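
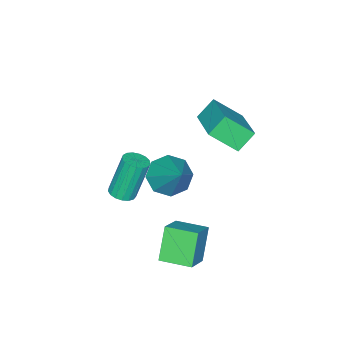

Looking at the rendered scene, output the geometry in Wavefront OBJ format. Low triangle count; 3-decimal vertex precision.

v -1.748 -0.017 3.637
v -2.418 0.221 4.326
v -2.316 0.905 2.765
v -2.986 1.143 3.455
v -0.474 1.457 4.365
v -1.144 1.695 5.055
v -1.042 2.379 3.494
v -1.712 2.617 4.183
v 2.09 1.713 -0.574
v 1.363 1.425 0.659
v 1.71 2.902 -0.521
v 0.983 2.615 0.712
v 3.097 2.005 0.088
v 2.37 1.718 1.321
v 2.717 3.195 0.141
v 1.99 2.907 1.374
v 0.29 0.291 1.828
v 0.963 -0.283 1.928
v 1.13 1.529 3.272
v 1.09 0.187 1.452
v 0.748 0.718 1.195
v 0.138 0.998 1.31
v -0.383 0.865 1.727
v -0.51 0.395 2.204
v -0.168 -0.136 2.46
v 0.442 -0.417 2.346
v 0.464 -1.833 -0.384
v 0.883 -1.486 -0.305
v 0.336 -1.22 1.442
v -0.084 -1.567 1.364
v 0.687 -1.331 -0.39
v 0.14 -1.065 1.357
v 0.441 -1.291 -0.473
v -0.106 -1.025 1.274
v 0.2 -1.375 -0.536
v -0.347 -1.109 1.211
v 0.019 -1.564 -0.564
v -0.528 -1.298 1.183
v -0.06 -1.815 -0.55
v -0.607 -1.549 1.197
v -0.019 -2.07 -0.499
v -0.566 -1.804 1.248
v 0.132 -2.27 -0.421
v -0.415 -2.005 1.326
v 0.36 -2.371 -0.334
v -0.187 -2.105 1.413
v 0.611 -2.348 -0.259
v 0.064 -2.082 1.488
v 0.829 -2.207 -0.212
v 0.281 -1.941 1.535
v 0.962 -1.98 -0.205
v 0.415 -1.715 1.542
v 0.982 -1.72 -0.238
v 0.435 -1.454 1.509
f 2 4 1
f 5 2 1
f 1 4 3
f 3 5 1
f 2 8 4
f 6 2 5
f 6 8 2
f 4 8 3
f 7 5 3
f 3 8 7
f 7 6 5
f 8 6 7
f 10 12 9
f 13 10 9
f 9 12 11
f 11 13 9
f 10 16 12
f 14 10 13
f 14 16 10
f 12 16 11
f 15 13 11
f 11 16 15
f 15 14 13
f 16 14 15
f 18 17 20
f 18 20 19
f 20 17 21
f 20 21 19
f 21 17 22
f 21 22 19
f 22 17 23
f 22 23 19
f 23 17 24
f 23 24 19
f 24 17 25
f 24 25 19
f 25 17 26
f 25 26 19
f 26 17 18
f 26 18 19
f 28 27 31
f 28 31 29
f 29 31 32
f 29 32 30
f 31 27 33
f 31 33 32
f 32 33 34
f 32 34 30
f 33 27 35
f 33 35 34
f 34 35 36
f 34 36 30
f 35 27 37
f 35 37 36
f 36 37 38
f 36 38 30
f 37 27 39
f 37 39 38
f 38 39 40
f 38 40 30
f 39 27 41
f 39 41 40
f 40 41 42
f 40 42 30
f 41 27 43
f 41 43 42
f 42 43 44
f 42 44 30
f 43 27 45
f 43 45 44
f 44 45 46
f 44 46 30
f 45 27 47
f 45 47 46
f 46 47 48
f 46 48 30
f 47 27 49
f 47 49 48
f 48 49 50
f 48 50 30
f 49 27 51
f 49 51 50
f 50 51 52
f 50 52 30
f 51 27 53
f 51 53 52
f 52 53 54
f 52 54 30
f 53 27 28
f 53 28 54
f 54 28 29
f 54 29 30



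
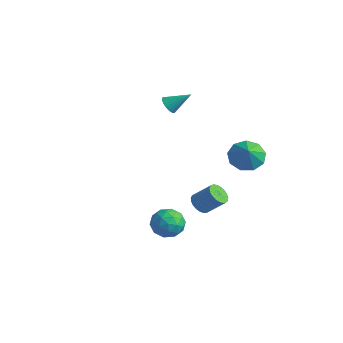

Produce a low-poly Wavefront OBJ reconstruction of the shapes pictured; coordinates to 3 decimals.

v 1.079 -2.991 -1.688
v 1.714 -2.583 -1.191
v 1.606 -4.297 -1.289
v 2.241 -3.889 -0.792
v 1.374 -3.848 -0.539
v 1.048 -3.041 -0.785
v 2.272 -3.839 -1.695
v 1.946 -3.032 -1.941
v 2.452 -3.107 -1.195
v 1.897 -3.113 -0.481
v 1.423 -3.767 -1.999
v 0.868 -3.773 -1.285
v 1.35 -2.673 -1.474
v 1.97 -4.207 -1.006
v 1.46 -4.184 -0.857
v 1.834 -3.944 -0.565
v 0.959 -2.942 -1.236
v 1.332 -2.702 -0.944
v 1.132 -3.446 -0.561
v 1.988 -4.178 -1.536
v 2.361 -3.938 -1.244
v 1.486 -2.936 -1.915
v 1.86 -2.696 -1.623
v 2.188 -3.434 -1.919
v 2.157 -2.74 -1.185
v 2.467 -3.508 -0.95
v 2.485 -3.478 -1.481
v 2.293 -3.004 -1.625
v 1.831 -2.744 -0.765
v 2.141 -3.511 -0.531
v 1.631 -3.488 -0.382
v 1.44 -3.013 -0.527
v 2.264 -3.052 -0.767
v 1.179 -3.369 -1.949
v 1.489 -4.136 -1.715
v 1.88 -3.867 -1.953
v 1.689 -3.392 -2.098
v 0.853 -3.372 -1.53
v 1.163 -4.14 -1.295
v 1.027 -3.876 -0.855
v 0.835 -3.402 -0.999
v 1.056 -3.828 -1.713
v -4.344 1.448 2.504
v -3.978 1.539 2.064
v -3.576 2.292 3.316
v -4.128 1.706 2.032
v -4.31 1.833 2.072
v -4.498 1.902 2.178
v -4.662 1.902 2.333
v -4.778 1.833 2.515
v -4.828 1.705 2.695
v -4.804 1.538 2.846
v -4.71 1.357 2.945
v -4.56 1.191 2.977
v -4.378 1.063 2.937
v -4.19 0.994 2.831
v -4.026 0.994 2.675
v -3.91 1.064 2.493
v -3.86 1.191 2.313
v -3.884 1.358 2.162
v 0.508 -0.476 -1.682
v 0.974 -0.882 -1.848
v 1.759 -0.35 -0.944
v 1.292 0.056 -0.778
v 1.02 -0.676 -2.009
v 1.805 -0.143 -1.105
v 0.978 -0.435 -2.114
v 1.762 0.098 -1.21
v 0.854 -0.201 -2.145
v 1.639 0.331 -1.241
v 0.67 -0.015 -2.095
v 1.455 0.517 -1.191
v 0.459 0.091 -1.974
v 1.243 0.624 -1.07
v 0.255 0.1 -1.802
v 1.04 0.632 -0.898
v 0.096 0.008 -1.61
v 0.88 0.541 -0.706
v 0.007 -0.167 -1.43
v 0.792 0.366 -0.526
v 0.005 -0.395 -1.294
v 0.79 0.137 -0.39
v 0.09 -0.638 -1.225
v 0.875 -0.106 -0.321
v 0.248 -0.853 -1.234
v 1.032 -0.32 -0.331
v 0.45 -1.002 -1.322
v 1.234 -0.47 -0.418
v 0.662 -1.061 -1.471
v 1.446 -0.528 -0.568
v 0.847 -1.018 -1.657
v 1.632 -0.486 -0.754
v 2.626 0.634 2.346
v 3.106 1.435 2.45
v 3.314 0.106 3.234
v 2.597 1.431 2.843
v 2.101 1.054 3.003
v 1.851 0.48 2.856
v 1.964 -0.022 2.47
v 2.386 -0.217 2.027
v 2.921 -0.015 1.733
v 3.318 0.491 1.726
v 3.391 1.064 2.009
f 1 38 17
f 38 12 41
f 17 41 6
f 38 41 17
f 1 17 13
f 17 6 18
f 13 18 2
f 17 18 13
f 1 13 22
f 13 2 23
f 22 23 8
f 13 23 22
f 1 22 34
f 22 8 37
f 34 37 11
f 22 37 34
f 1 34 38
f 34 11 42
f 38 42 12
f 34 42 38
f 2 18 29
f 18 6 32
f 29 32 10
f 18 32 29
f 6 41 19
f 41 12 40
f 19 40 5
f 41 40 19
f 12 42 39
f 42 11 35
f 39 35 3
f 42 35 39
f 11 37 36
f 37 8 24
f 36 24 7
f 37 24 36
f 8 23 28
f 23 2 25
f 28 25 9
f 23 25 28
f 4 30 16
f 30 10 31
f 16 31 5
f 30 31 16
f 4 16 14
f 16 5 15
f 14 15 3
f 16 15 14
f 4 14 21
f 14 3 20
f 21 20 7
f 14 20 21
f 4 21 26
f 21 7 27
f 26 27 9
f 21 27 26
f 4 26 30
f 26 9 33
f 30 33 10
f 26 33 30
f 5 31 19
f 31 10 32
f 19 32 6
f 31 32 19
f 3 15 39
f 15 5 40
f 39 40 12
f 15 40 39
f 7 20 36
f 20 3 35
f 36 35 11
f 20 35 36
f 9 27 28
f 27 7 24
f 28 24 8
f 27 24 28
f 10 33 29
f 33 9 25
f 29 25 2
f 33 25 29
f 44 43 46
f 44 46 45
f 46 43 47
f 46 47 45
f 47 43 48
f 47 48 45
f 48 43 49
f 48 49 45
f 49 43 50
f 49 50 45
f 50 43 51
f 50 51 45
f 51 43 52
f 51 52 45
f 52 43 53
f 52 53 45
f 53 43 54
f 53 54 45
f 54 43 55
f 54 55 45
f 55 43 56
f 55 56 45
f 56 43 57
f 56 57 45
f 57 43 58
f 57 58 45
f 58 43 59
f 58 59 45
f 59 43 60
f 59 60 45
f 60 43 44
f 60 44 45
f 62 61 65
f 62 65 63
f 63 65 66
f 63 66 64
f 65 61 67
f 65 67 66
f 66 67 68
f 66 68 64
f 67 61 69
f 67 69 68
f 68 69 70
f 68 70 64
f 69 61 71
f 69 71 70
f 70 71 72
f 70 72 64
f 71 61 73
f 71 73 72
f 72 73 74
f 72 74 64
f 73 61 75
f 73 75 74
f 74 75 76
f 74 76 64
f 75 61 77
f 75 77 76
f 76 77 78
f 76 78 64
f 77 61 79
f 77 79 78
f 78 79 80
f 78 80 64
f 79 61 81
f 79 81 80
f 80 81 82
f 80 82 64
f 81 61 83
f 81 83 82
f 82 83 84
f 82 84 64
f 83 61 85
f 83 85 84
f 84 85 86
f 84 86 64
f 85 61 87
f 85 87 86
f 86 87 88
f 86 88 64
f 87 61 89
f 87 89 88
f 88 89 90
f 88 90 64
f 89 61 91
f 89 91 90
f 90 91 92
f 90 92 64
f 91 61 62
f 91 62 92
f 92 62 63
f 92 63 64
f 94 93 96
f 94 96 95
f 96 93 97
f 96 97 95
f 97 93 98
f 97 98 95
f 98 93 99
f 98 99 95
f 99 93 100
f 99 100 95
f 100 93 101
f 100 101 95
f 101 93 102
f 101 102 95
f 102 93 103
f 102 103 95
f 103 93 94
f 103 94 95



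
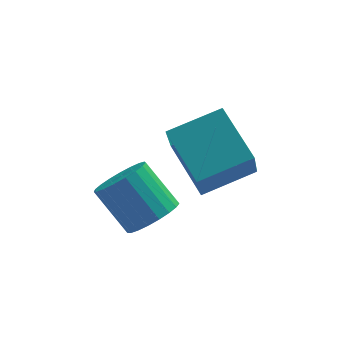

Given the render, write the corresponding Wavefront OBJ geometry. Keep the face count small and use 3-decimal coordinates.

v 3.243 2.352 -1.906
v 2.994 1.308 -0.35
v 2.56 3.864 -1.001
v 2.311 2.82 0.555
v 4.849 2.76 -1.375
v 4.6 1.716 0.181
v 4.166 4.272 -0.47
v 3.917 3.228 1.086
v 1.825 1.349 -1.829
v 2.4 1.974 -1.85
v 1.571 2.776 -0.712
v 0.995 2.151 -0.691
v 2.167 2.08 -2.094
v 1.338 2.882 -0.957
v 1.875 2.06 -2.292
v 1.046 2.861 -1.155
v 1.575 1.916 -2.411
v 0.746 2.718 -1.273
v 1.317 1.675 -2.428
v 0.488 2.476 -1.29
v 1.148 1.377 -2.342
v 0.318 2.179 -1.204
v 1.095 1.074 -2.167
v 0.266 1.876 -1.03
v 1.168 0.819 -1.934
v 0.339 1.621 -0.796
v 1.355 0.656 -1.682
v 0.526 1.457 -0.545
v 1.623 0.612 -1.456
v 0.794 1.414 -0.319
v 1.926 0.696 -1.294
v 1.097 1.498 -0.157
v 2.212 0.893 -1.225
v 1.382 1.694 -0.088
v 2.43 1.169 -1.26
v 1.601 1.97 -0.123
v 2.544 1.475 -1.394
v 1.714 2.277 -0.256
v 2.533 1.761 -1.602
v 1.704 2.562 -0.465
f 2 4 1
f 5 2 1
f 1 4 3
f 3 5 1
f 2 8 4
f 6 2 5
f 6 8 2
f 4 8 3
f 7 5 3
f 3 8 7
f 7 6 5
f 8 6 7
f 10 9 13
f 10 13 11
f 11 13 14
f 11 14 12
f 13 9 15
f 13 15 14
f 14 15 16
f 14 16 12
f 15 9 17
f 15 17 16
f 16 17 18
f 16 18 12
f 17 9 19
f 17 19 18
f 18 19 20
f 18 20 12
f 19 9 21
f 19 21 20
f 20 21 22
f 20 22 12
f 21 9 23
f 21 23 22
f 22 23 24
f 22 24 12
f 23 9 25
f 23 25 24
f 24 25 26
f 24 26 12
f 25 9 27
f 25 27 26
f 26 27 28
f 26 28 12
f 27 9 29
f 27 29 28
f 28 29 30
f 28 30 12
f 29 9 31
f 29 31 30
f 30 31 32
f 30 32 12
f 31 9 33
f 31 33 32
f 32 33 34
f 32 34 12
f 33 9 35
f 33 35 34
f 34 35 36
f 34 36 12
f 35 9 37
f 35 37 36
f 36 37 38
f 36 38 12
f 37 9 39
f 37 39 38
f 38 39 40
f 38 40 12
f 39 9 10
f 39 10 40
f 40 10 11
f 40 11 12



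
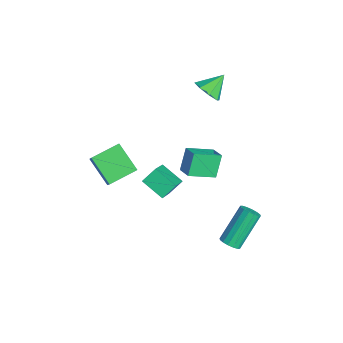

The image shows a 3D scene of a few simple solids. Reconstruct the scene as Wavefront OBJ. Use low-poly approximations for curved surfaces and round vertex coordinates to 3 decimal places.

v -3.075 -4.321 -2.586
v -2.024 -4.492 -1.326
v -3.34 -2.812 -2.16
v -2.289 -2.983 -0.9
v -1.751 -3.797 -3.62
v -0.7 -3.968 -2.36
v -2.016 -2.288 -3.194
v -0.965 -2.459 -1.934
v -2.1 1.505 2.193
v -1.709 2.019 1.689
v -2.38 2.495 2.987
v -2.318 1.96 1.547
v -2.799 1.634 1.784
v -2.871 1.233 2.261
v -2.491 0.99 2.698
v -1.882 1.049 2.839
v -1.401 1.375 2.602
v -1.329 1.776 2.126
v 4.257 0.555 -3.56
v 4.768 0.776 -3.499
v 4.034 2.065 -1.999
v 3.523 1.845 -2.06
v 4.64 0.938 -3.702
v 3.906 2.228 -2.202
v 4.409 0.999 -3.867
v 3.675 2.288 -2.367
v 4.138 0.94 -3.949
v 3.403 2.229 -2.449
v 3.898 0.778 -3.927
v 3.164 2.068 -2.427
v 3.755 0.557 -3.807
v 3.02 1.846 -2.307
v 3.746 0.335 -3.621
v 3.012 1.624 -2.121
v 3.874 0.172 -3.418
v 3.14 1.462 -1.918
v 4.105 0.112 -3.253
v 3.371 1.401 -1.753
v 4.377 0.171 -3.171
v 3.642 1.46 -1.671
v 4.616 0.332 -3.193
v 3.882 1.622 -1.693
v 4.76 0.554 -3.313
v 4.025 1.843 -1.813
v 3.327 -2.186 0.644
v 2.373 -2.86 1.214
v 3.159 -1.475 1.203
v 2.205 -2.149 1.773
v 4.695 -2.951 2.027
v 3.741 -3.625 2.597
v 4.527 -2.24 2.586
v 3.573 -2.914 3.156
v -1.871 0.358 -1.969
v -0.995 0.493 -1.601
v -1.84 1.816 -2.578
v -0.964 1.951 -2.21
v -1.316 -0.131 -3.11
v -0.44 0.004 -2.742
v -1.285 1.327 -3.719
v -0.409 1.462 -3.351
f 2 4 1
f 5 2 1
f 1 4 3
f 3 5 1
f 2 8 4
f 6 2 5
f 6 8 2
f 4 8 3
f 7 5 3
f 3 8 7
f 7 6 5
f 8 6 7
f 10 9 12
f 10 12 11
f 12 9 13
f 12 13 11
f 13 9 14
f 13 14 11
f 14 9 15
f 14 15 11
f 15 9 16
f 15 16 11
f 16 9 17
f 16 17 11
f 17 9 18
f 17 18 11
f 18 9 10
f 18 10 11
f 20 19 23
f 20 23 21
f 21 23 24
f 21 24 22
f 23 19 25
f 23 25 24
f 24 25 26
f 24 26 22
f 25 19 27
f 25 27 26
f 26 27 28
f 26 28 22
f 27 19 29
f 27 29 28
f 28 29 30
f 28 30 22
f 29 19 31
f 29 31 30
f 30 31 32
f 30 32 22
f 31 19 33
f 31 33 32
f 32 33 34
f 32 34 22
f 33 19 35
f 33 35 34
f 34 35 36
f 34 36 22
f 35 19 37
f 35 37 36
f 36 37 38
f 36 38 22
f 37 19 39
f 37 39 38
f 38 39 40
f 38 40 22
f 39 19 41
f 39 41 40
f 40 41 42
f 40 42 22
f 41 19 43
f 41 43 42
f 42 43 44
f 42 44 22
f 43 19 20
f 43 20 44
f 44 20 21
f 44 21 22
f 46 48 45
f 49 46 45
f 45 48 47
f 47 49 45
f 46 52 48
f 50 46 49
f 50 52 46
f 48 52 47
f 51 49 47
f 47 52 51
f 51 50 49
f 52 50 51
f 54 56 53
f 57 54 53
f 53 56 55
f 55 57 53
f 54 60 56
f 58 54 57
f 58 60 54
f 56 60 55
f 59 57 55
f 55 60 59
f 59 58 57
f 60 58 59



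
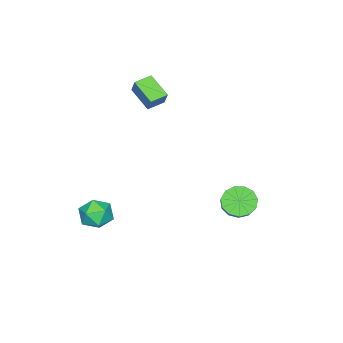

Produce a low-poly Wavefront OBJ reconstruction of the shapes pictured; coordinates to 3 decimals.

v -1.579 -2.852 2.129
v -2.12 -4.308 3.039
v -2.627 -2.345 2.318
v -3.168 -3.8 3.228
v -1.152 -2.36 3.172
v -1.693 -3.815 4.082
v -2.2 -1.852 3.361
v -2.741 -3.308 4.271
v -1.176 3.567 -3.528
v -0.443 2.864 -3.864
v 0.868 3.629 -2.609
v 0.136 4.333 -2.272
v -0.388 3.349 -4.218
v 0.924 4.114 -2.963
v -0.583 3.904 -4.352
v 0.729 4.669 -3.097
v -0.966 4.351 -4.225
v 0.346 5.117 -2.97
v -1.416 4.55 -3.876
v -0.104 5.315 -2.621
v -1.789 4.437 -3.417
v -0.478 5.202 -2.162
v -1.968 4.048 -2.992
v -0.657 4.813 -1.737
v -1.895 3.506 -2.738
v -0.584 4.271 -1.483
v -1.594 2.984 -2.734
v -0.283 3.749 -1.479
v -1.16 2.647 -2.982
v 0.151 3.412 -1.727
v -0.731 2.602 -3.404
v 0.58 3.367 -2.149
v 3.474 -2.061 -4.175
v 4.577 -2.37 -4.15
v 2.983 -3.77 -3.65
v 4.086 -4.079 -3.625
v 3.68 -3.34 -2.849
v 3.984 -2.284 -3.173
v 3.576 -3.856 -4.627
v 3.88 -2.8 -4.951
v 4.641 -3.479 -4.429
v 4.705 -3.16 -3.33
v 2.855 -2.98 -4.47
v 2.919 -2.661 -3.371
f 2 4 1
f 5 2 1
f 1 4 3
f 3 5 1
f 2 8 4
f 6 2 5
f 6 8 2
f 4 8 3
f 7 5 3
f 3 8 7
f 7 6 5
f 8 6 7
f 10 9 13
f 10 13 11
f 11 13 14
f 11 14 12
f 13 9 15
f 13 15 14
f 14 15 16
f 14 16 12
f 15 9 17
f 15 17 16
f 16 17 18
f 16 18 12
f 17 9 19
f 17 19 18
f 18 19 20
f 18 20 12
f 19 9 21
f 19 21 20
f 20 21 22
f 20 22 12
f 21 9 23
f 21 23 22
f 22 23 24
f 22 24 12
f 23 9 25
f 23 25 24
f 24 25 26
f 24 26 12
f 25 9 27
f 25 27 26
f 26 27 28
f 26 28 12
f 27 9 29
f 27 29 28
f 28 29 30
f 28 30 12
f 29 9 31
f 29 31 30
f 30 31 32
f 30 32 12
f 31 9 10
f 31 10 32
f 32 10 11
f 32 11 12
f 33 44 38
f 33 38 34
f 33 34 40
f 33 40 43
f 33 43 44
f 34 38 42
f 38 44 37
f 44 43 35
f 43 40 39
f 40 34 41
f 36 42 37
f 36 37 35
f 36 35 39
f 36 39 41
f 36 41 42
f 37 42 38
f 35 37 44
f 39 35 43
f 41 39 40
f 42 41 34



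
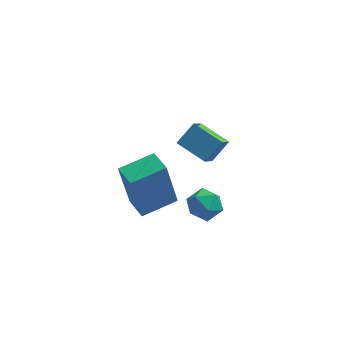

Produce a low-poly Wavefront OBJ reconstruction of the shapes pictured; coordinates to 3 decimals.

v -1.049 -0.639 -0.347
v -1.375 -0.743 1.42
v -1.515 0.094 -0.39
v -1.842 -0.01 1.377
v -0.018 0.03 -0.117
v -0.345 -0.074 1.65
v -0.485 0.763 -0.16
v -0.811 0.659 1.607
v -0.381 3.215 -0.304
v 0.12 3.696 0.315
v -0.213 4.116 -1.139
v 0.289 4.596 -0.521
v 0.591 2.684 -0.679
v 1.093 3.164 -0.061
v 0.76 3.584 -1.515
v 1.261 4.065 -0.896
v 0.546 1.977 -1.977
v 0.997 1.577 -2.251
v 0.423 1.283 -1.169
v 0.874 0.883 -1.443
v 1.059 1.465 -1.187
v 1.135 1.894 -1.686
v 0.285 0.966 -1.734
v 0.361 1.395 -2.233
v 0.836 0.953 -2.101
v 1.315 1.261 -1.763
v 0.105 1.599 -1.657
v 0.584 1.907 -1.319
f 2 4 1
f 5 2 1
f 1 4 3
f 3 5 1
f 2 8 4
f 6 2 5
f 6 8 2
f 4 8 3
f 7 5 3
f 3 8 7
f 7 6 5
f 8 6 7
f 10 12 9
f 13 10 9
f 9 12 11
f 11 13 9
f 10 16 12
f 14 10 13
f 14 16 10
f 12 16 11
f 15 13 11
f 11 16 15
f 15 14 13
f 16 14 15
f 17 28 22
f 17 22 18
f 17 18 24
f 17 24 27
f 17 27 28
f 18 22 26
f 22 28 21
f 28 27 19
f 27 24 23
f 24 18 25
f 20 26 21
f 20 21 19
f 20 19 23
f 20 23 25
f 20 25 26
f 21 26 22
f 19 21 28
f 23 19 27
f 25 23 24
f 26 25 18



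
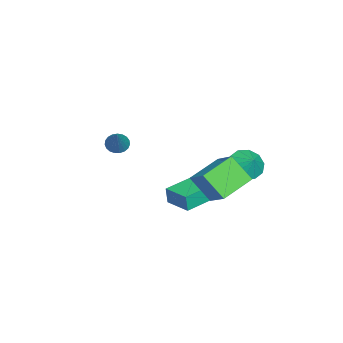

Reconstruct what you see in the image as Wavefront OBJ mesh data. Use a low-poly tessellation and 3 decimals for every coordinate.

v -2.525 -3.8 2.503
v -2.063 -3.53 2.036
v -1.155 -3.42 4.077
v -2.219 -3.292 2.114
v -2.427 -3.141 2.259
v -2.652 -3.104 2.446
v -2.855 -3.188 2.643
v -3.001 -3.377 2.816
v -3.065 -3.64 2.935
v -3.035 -3.93 2.979
v -2.917 -4.198 2.941
v -2.731 -4.397 2.828
v -2.51 -4.493 2.658
v -2.291 -4.469 2.461
v -2.112 -4.329 2.272
v -2.005 -4.098 2.123
v -1.987 -3.816 2.04
v -2.969 3.518 1.611
v -2.375 2.619 1.776
v -2.371 4.062 2.429
v -2.067 2.988 1.305
v -2.103 3.56 0.95
v -2.47 4.115 0.848
v -3.028 4.443 1.038
v -3.563 4.417 1.446
v -3.871 4.047 1.918
v -3.835 3.475 2.272
v -3.468 2.92 2.374
v -2.91 2.592 2.185
v -1.301 1.086 0.282
v -1.308 0.979 1.347
v -0.376 2.433 0.423
v -0.383 2.327 1.488
v 0.483 -0.127 0.172
v 0.476 -0.233 1.237
v 1.408 1.221 0.313
v 1.401 1.114 1.378
v -0.229 2.497 3.616
v 0.859 3.482 4.659
v 0.054 3.698 2.185
v 1.142 4.683 3.227
v 1.438 1.337 2.973
v 2.526 2.322 4.015
v 1.721 2.538 1.541
v 2.809 3.523 2.584
f 2 1 4
f 2 4 3
f 4 1 5
f 4 5 3
f 5 1 6
f 5 6 3
f 6 1 7
f 6 7 3
f 7 1 8
f 7 8 3
f 8 1 9
f 8 9 3
f 9 1 10
f 9 10 3
f 10 1 11
f 10 11 3
f 11 1 12
f 11 12 3
f 12 1 13
f 12 13 3
f 13 1 14
f 13 14 3
f 14 1 15
f 14 15 3
f 15 1 16
f 15 16 3
f 16 1 17
f 16 17 3
f 17 1 2
f 17 2 3
f 19 18 21
f 19 21 20
f 21 18 22
f 21 22 20
f 22 18 23
f 22 23 20
f 23 18 24
f 23 24 20
f 24 18 25
f 24 25 20
f 25 18 26
f 25 26 20
f 26 18 27
f 26 27 20
f 27 18 28
f 27 28 20
f 28 18 29
f 28 29 20
f 29 18 19
f 29 19 20
f 31 33 30
f 34 31 30
f 30 33 32
f 32 34 30
f 31 37 33
f 35 31 34
f 35 37 31
f 33 37 32
f 36 34 32
f 32 37 36
f 36 35 34
f 37 35 36
f 39 41 38
f 42 39 38
f 38 41 40
f 40 42 38
f 39 45 41
f 43 39 42
f 43 45 39
f 41 45 40
f 44 42 40
f 40 45 44
f 44 43 42
f 45 43 44



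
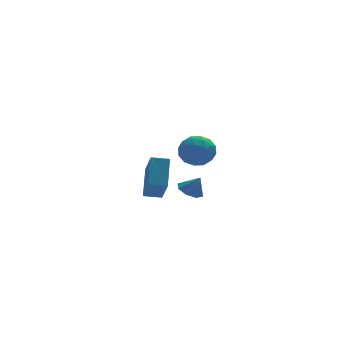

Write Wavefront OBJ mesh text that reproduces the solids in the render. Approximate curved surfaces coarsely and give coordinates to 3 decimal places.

v 3.691 -1.152 -1.192
v 4.248 -1.495 -1.559
v 4.129 -1.428 -0.268
v 4.364 -0.944 -1.449
v 4.086 -0.514 -1.189
v 3.577 -0.458 -0.931
v 3.134 -0.808 -0.826
v 3.018 -1.359 -0.935
v 3.295 -1.789 -1.196
v 3.805 -1.845 -1.454
v 2.315 1.946 -1.927
v 2.783 3.268 -0.544
v 2.397 3.427 -3.371
v 2.865 4.75 -1.988
v 3.295 1.75 -2.072
v 3.763 3.073 -0.689
v 3.377 3.232 -3.516
v 3.845 4.554 -2.133
v 3.365 -2.009 1.664
v 4.238 -2.48 1.549
v 2.922 -3.1 2.771
v 3.795 -3.571 2.656
v 3.767 -2.669 3.083
v 4.041 -1.994 2.399
v 3.119 -3.586 1.921
v 3.393 -2.911 1.237
v 4.086 -3.455 1.708
v 4.487 -2.888 2.427
v 2.673 -2.692 1.893
v 3.074 -2.125 2.612
v 3.841 -2.149 1.509
v 3.319 -3.431 2.811
v 3.303 -2.901 3.062
v 3.816 -3.178 2.995
v 3.725 -1.863 2.009
v 4.238 -2.14 1.941
v 3.961 -2.251 2.843
v 2.922 -3.44 2.379
v 3.435 -3.717 2.311
v 3.344 -2.402 1.325
v 3.857 -2.679 1.258
v 3.199 -3.329 1.477
v 4.265 -2.999 1.535
v 4.004 -3.64 2.186
v 3.607 -3.648 1.754
v 3.768 -3.252 1.351
v 4.5 -2.666 1.958
v 4.239 -3.307 2.608
v 4.223 -2.776 2.859
v 4.384 -2.38 2.457
v 4.41 -3.238 2.051
v 2.921 -2.273 1.712
v 2.66 -2.914 2.362
v 2.776 -3.2 1.863
v 2.937 -2.804 1.461
v 3.156 -1.94 2.134
v 2.895 -2.581 2.785
v 3.392 -2.328 2.969
v 3.553 -1.932 2.566
v 2.75 -2.342 2.269
f 2 1 4
f 2 4 3
f 4 1 5
f 4 5 3
f 5 1 6
f 5 6 3
f 6 1 7
f 6 7 3
f 7 1 8
f 7 8 3
f 8 1 9
f 8 9 3
f 9 1 10
f 9 10 3
f 10 1 2
f 10 2 3
f 12 14 11
f 15 12 11
f 11 14 13
f 13 15 11
f 12 18 14
f 16 12 15
f 16 18 12
f 14 18 13
f 17 15 13
f 13 18 17
f 17 16 15
f 18 16 17
f 19 56 35
f 56 30 59
f 35 59 24
f 56 59 35
f 19 35 31
f 35 24 36
f 31 36 20
f 35 36 31
f 19 31 40
f 31 20 41
f 40 41 26
f 31 41 40
f 19 40 52
f 40 26 55
f 52 55 29
f 40 55 52
f 19 52 56
f 52 29 60
f 56 60 30
f 52 60 56
f 20 36 47
f 36 24 50
f 47 50 28
f 36 50 47
f 24 59 37
f 59 30 58
f 37 58 23
f 59 58 37
f 30 60 57
f 60 29 53
f 57 53 21
f 60 53 57
f 29 55 54
f 55 26 42
f 54 42 25
f 55 42 54
f 26 41 46
f 41 20 43
f 46 43 27
f 41 43 46
f 22 48 34
f 48 28 49
f 34 49 23
f 48 49 34
f 22 34 32
f 34 23 33
f 32 33 21
f 34 33 32
f 22 32 39
f 32 21 38
f 39 38 25
f 32 38 39
f 22 39 44
f 39 25 45
f 44 45 27
f 39 45 44
f 22 44 48
f 44 27 51
f 48 51 28
f 44 51 48
f 23 49 37
f 49 28 50
f 37 50 24
f 49 50 37
f 21 33 57
f 33 23 58
f 57 58 30
f 33 58 57
f 25 38 54
f 38 21 53
f 54 53 29
f 38 53 54
f 27 45 46
f 45 25 42
f 46 42 26
f 45 42 46
f 28 51 47
f 51 27 43
f 47 43 20
f 51 43 47



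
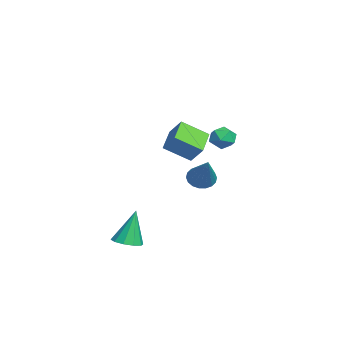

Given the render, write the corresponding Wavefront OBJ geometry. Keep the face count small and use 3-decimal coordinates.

v -0.247 0.916 -2.455
v 0.093 1.315 -2.839
v 1.147 1.044 -1.085
v -0.073 1.497 -2.688
v -0.273 1.564 -2.49
v -0.468 1.503 -2.286
v -0.62 1.326 -2.115
v -0.698 1.067 -2.012
v -0.686 0.778 -1.996
v -0.588 0.517 -2.071
v -0.422 0.334 -2.223
v -0.222 0.267 -2.42
v -0.027 0.328 -2.625
v 0.125 0.506 -2.796
v 0.203 0.764 -2.899
v 0.191 1.053 -2.915
v -2.95 2.473 -1.564
v -2.367 2.549 -1.215
v -3.233 1.631 -0.905
v -2.65 1.707 -0.556
v -3.139 2.183 -0.513
v -2.964 2.703 -0.92
v -2.636 1.477 -1.2
v -2.461 1.997 -1.607
v -2.173 1.934 -0.99
v -2.484 2.37 -0.566
v -3.116 1.81 -1.554
v -3.427 2.246 -1.13
v 2.901 -2.406 -4.772
v 3.529 -2.178 -4.725
v 2.639 -2.014 -3.148
v 3.287 -1.863 -4.84
v 2.897 -1.755 -4.929
v 2.509 -1.896 -4.958
v 2.27 -2.231 -4.915
v 2.272 -2.634 -4.818
v 2.515 -2.949 -4.703
v 2.905 -3.057 -4.614
v 3.293 -2.916 -4.585
v 3.531 -2.58 -4.628
v 1.718 -0.584 0.85
v 2.189 -0.154 1.554
v 1.758 0.537 0.137
v 2.229 0.968 0.84
v 2.811 -0.948 0.34
v 3.282 -0.517 1.043
v 2.851 0.174 -0.374
v 3.322 0.604 0.33
f 2 1 4
f 2 4 3
f 4 1 5
f 4 5 3
f 5 1 6
f 5 6 3
f 6 1 7
f 6 7 3
f 7 1 8
f 7 8 3
f 8 1 9
f 8 9 3
f 9 1 10
f 9 10 3
f 10 1 11
f 10 11 3
f 11 1 12
f 11 12 3
f 12 1 13
f 12 13 3
f 13 1 14
f 13 14 3
f 14 1 15
f 14 15 3
f 15 1 16
f 15 16 3
f 16 1 2
f 16 2 3
f 17 28 22
f 17 22 18
f 17 18 24
f 17 24 27
f 17 27 28
f 18 22 26
f 22 28 21
f 28 27 19
f 27 24 23
f 24 18 25
f 20 26 21
f 20 21 19
f 20 19 23
f 20 23 25
f 20 25 26
f 21 26 22
f 19 21 28
f 23 19 27
f 25 23 24
f 26 25 18
f 30 29 32
f 30 32 31
f 32 29 33
f 32 33 31
f 33 29 34
f 33 34 31
f 34 29 35
f 34 35 31
f 35 29 36
f 35 36 31
f 36 29 37
f 36 37 31
f 37 29 38
f 37 38 31
f 38 29 39
f 38 39 31
f 39 29 40
f 39 40 31
f 40 29 30
f 40 30 31
f 42 44 41
f 45 42 41
f 41 44 43
f 43 45 41
f 42 48 44
f 46 42 45
f 46 48 42
f 44 48 43
f 47 45 43
f 43 48 47
f 47 46 45
f 48 46 47



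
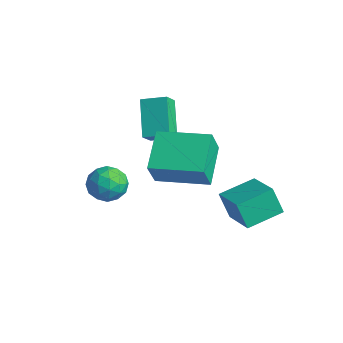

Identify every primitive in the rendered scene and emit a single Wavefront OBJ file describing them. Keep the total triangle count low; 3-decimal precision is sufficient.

v -0.634 0.901 -0.823
v -1.793 1.564 0.369
v -0.984 1.494 -1.493
v -2.142 2.157 -0.3
v 0.082 1.643 -0.54
v -1.076 2.306 0.653
v -0.267 2.236 -1.209
v -1.426 2.899 -0.017
v 2.415 2.814 -4.313
v 1.965 2.612 -3.186
v 2.58 4.338 -3.975
v 2.13 4.137 -2.848
v 3.95 2.523 -3.752
v 3.5 2.322 -2.625
v 4.115 4.048 -3.414
v 3.665 3.846 -2.287
v -0.399 -0.386 -1.924
v -0.013 -0.136 -2.64
v -0.727 -1.584 -2.52
v -0.341 -1.334 -3.236
v 0.12 -1.504 -2.541
v 0.323 -0.763 -2.173
v -1.063 -0.957 -2.987
v -0.86 -0.216 -2.619
v -0.424 -0.488 -3.298
v 0.308 -0.826 -3.022
v -1.048 -0.894 -2.138
v -0.316 -1.232 -1.862
v -0.177 -0.156 -2.23
v -0.563 -1.564 -2.93
v -0.292 -1.664 -2.522
v -0.065 -1.517 -2.943
v 0.021 -0.524 -1.955
v 0.248 -0.377 -2.376
v 0.326 -1.181 -2.318
v -0.988 -1.343 -2.784
v -0.761 -1.196 -3.205
v -0.675 -0.203 -2.217
v -0.448 -0.056 -2.638
v -1.066 -0.539 -2.842
v -0.192 -0.216 -3.037
v -0.385 -0.92 -3.388
v -0.809 -0.699 -3.241
v -0.69 -0.263 -3.025
v 0.238 -0.414 -2.875
v 0.045 -1.119 -3.226
v 0.317 -1.218 -2.817
v 0.436 -0.783 -2.6
v -0.003 -0.622 -3.262
v -0.785 -0.601 -1.934
v -0.978 -1.306 -2.285
v -1.176 -0.937 -2.56
v -1.057 -0.502 -2.343
v -0.355 -0.8 -1.772
v -0.548 -1.504 -2.123
v -0.05 -1.457 -2.135
v 0.069 -1.021 -1.919
v -0.737 -1.098 -1.898
v 0.656 1.006 -0.427
v 1.003 0.45 0.765
v 2.213 2.402 -0.23
v 2.56 1.846 0.962
v 1.78 -0.126 -1.282
v 2.127 -0.682 -0.09
v 3.337 1.27 -1.085
v 3.684 0.714 0.107
f 2 4 1
f 5 2 1
f 1 4 3
f 3 5 1
f 2 8 4
f 6 2 5
f 6 8 2
f 4 8 3
f 7 5 3
f 3 8 7
f 7 6 5
f 8 6 7
f 10 12 9
f 13 10 9
f 9 12 11
f 11 13 9
f 10 16 12
f 14 10 13
f 14 16 10
f 12 16 11
f 15 13 11
f 11 16 15
f 15 14 13
f 16 14 15
f 17 54 33
f 54 28 57
f 33 57 22
f 54 57 33
f 17 33 29
f 33 22 34
f 29 34 18
f 33 34 29
f 17 29 38
f 29 18 39
f 38 39 24
f 29 39 38
f 17 38 50
f 38 24 53
f 50 53 27
f 38 53 50
f 17 50 54
f 50 27 58
f 54 58 28
f 50 58 54
f 18 34 45
f 34 22 48
f 45 48 26
f 34 48 45
f 22 57 35
f 57 28 56
f 35 56 21
f 57 56 35
f 28 58 55
f 58 27 51
f 55 51 19
f 58 51 55
f 27 53 52
f 53 24 40
f 52 40 23
f 53 40 52
f 24 39 44
f 39 18 41
f 44 41 25
f 39 41 44
f 20 46 32
f 46 26 47
f 32 47 21
f 46 47 32
f 20 32 30
f 32 21 31
f 30 31 19
f 32 31 30
f 20 30 37
f 30 19 36
f 37 36 23
f 30 36 37
f 20 37 42
f 37 23 43
f 42 43 25
f 37 43 42
f 20 42 46
f 42 25 49
f 46 49 26
f 42 49 46
f 21 47 35
f 47 26 48
f 35 48 22
f 47 48 35
f 19 31 55
f 31 21 56
f 55 56 28
f 31 56 55
f 23 36 52
f 36 19 51
f 52 51 27
f 36 51 52
f 25 43 44
f 43 23 40
f 44 40 24
f 43 40 44
f 26 49 45
f 49 25 41
f 45 41 18
f 49 41 45
f 60 62 59
f 63 60 59
f 59 62 61
f 61 63 59
f 60 66 62
f 64 60 63
f 64 66 60
f 62 66 61
f 65 63 61
f 61 66 65
f 65 64 63
f 66 64 65



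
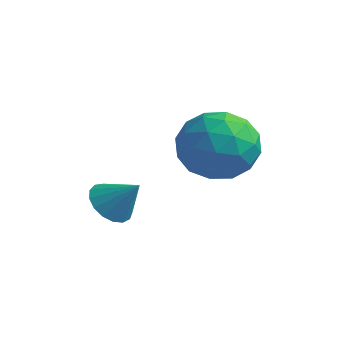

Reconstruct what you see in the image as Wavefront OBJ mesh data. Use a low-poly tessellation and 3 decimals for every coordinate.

v 0.3 -3.635 0.378
v 0.831 -3.858 -0.07
v 1.1 -3.465 1.242
v 0.816 -3.513 -0.124
v 0.682 -3.196 -0.063
v 0.461 -2.98 0.1
v 0.203 -2.914 0.326
v -0.033 -3.013 0.564
v -0.193 -3.254 0.759
v -0.239 -3.583 0.867
v -0.163 -3.924 0.863
v 0.02 -4.199 0.748
v 0.267 -4.344 0.548
v 0.521 -4.327 0.309
v 0.725 -4.152 0.086
v 2.068 -2.194 2.786
v 3.104 -1.692 2.595
v 2.936 -3.768 3.365
v 3.972 -3.266 3.174
v 3.292 -2.888 4.044
v 2.756 -1.916 3.687
v 3.284 -3.544 2.273
v 2.748 -2.572 1.916
v 3.856 -2.527 2.279
v 3.861 -2.121 3.373
v 2.179 -3.339 2.587
v 2.184 -2.933 3.681
v 2.509 -1.805 2.64
v 3.531 -3.655 3.32
v 3.131 -3.433 3.832
v 3.74 -3.138 3.72
v 2.305 -1.936 3.281
v 2.914 -1.641 3.169
v 3.025 -2.344 4.021
v 3.126 -3.819 2.791
v 3.735 -3.524 2.679
v 2.3 -2.322 2.24
v 2.909 -2.027 2.128
v 3.015 -3.116 1.939
v 3.561 -2 2.342
v 4.071 -2.925 2.682
v 3.667 -3.089 2.152
v 3.351 -2.517 1.942
v 3.564 -1.762 2.985
v 4.074 -2.687 3.325
v 3.674 -2.465 3.837
v 3.359 -1.894 3.626
v 4.006 -2.253 2.799
v 1.966 -2.773 2.635
v 2.476 -3.698 2.975
v 2.681 -3.566 2.334
v 2.366 -2.995 2.123
v 1.969 -2.535 3.278
v 2.479 -3.46 3.618
v 2.689 -2.943 4.018
v 2.373 -2.371 3.808
v 2.034 -3.207 3.161
f 2 1 4
f 2 4 3
f 4 1 5
f 4 5 3
f 5 1 6
f 5 6 3
f 6 1 7
f 6 7 3
f 7 1 8
f 7 8 3
f 8 1 9
f 8 9 3
f 9 1 10
f 9 10 3
f 10 1 11
f 10 11 3
f 11 1 12
f 11 12 3
f 12 1 13
f 12 13 3
f 13 1 14
f 13 14 3
f 14 1 15
f 14 15 3
f 15 1 2
f 15 2 3
f 16 53 32
f 53 27 56
f 32 56 21
f 53 56 32
f 16 32 28
f 32 21 33
f 28 33 17
f 32 33 28
f 16 28 37
f 28 17 38
f 37 38 23
f 28 38 37
f 16 37 49
f 37 23 52
f 49 52 26
f 37 52 49
f 16 49 53
f 49 26 57
f 53 57 27
f 49 57 53
f 17 33 44
f 33 21 47
f 44 47 25
f 33 47 44
f 21 56 34
f 56 27 55
f 34 55 20
f 56 55 34
f 27 57 54
f 57 26 50
f 54 50 18
f 57 50 54
f 26 52 51
f 52 23 39
f 51 39 22
f 52 39 51
f 23 38 43
f 38 17 40
f 43 40 24
f 38 40 43
f 19 45 31
f 45 25 46
f 31 46 20
f 45 46 31
f 19 31 29
f 31 20 30
f 29 30 18
f 31 30 29
f 19 29 36
f 29 18 35
f 36 35 22
f 29 35 36
f 19 36 41
f 36 22 42
f 41 42 24
f 36 42 41
f 19 41 45
f 41 24 48
f 45 48 25
f 41 48 45
f 20 46 34
f 46 25 47
f 34 47 21
f 46 47 34
f 18 30 54
f 30 20 55
f 54 55 27
f 30 55 54
f 22 35 51
f 35 18 50
f 51 50 26
f 35 50 51
f 24 42 43
f 42 22 39
f 43 39 23
f 42 39 43
f 25 48 44
f 48 24 40
f 44 40 17
f 48 40 44



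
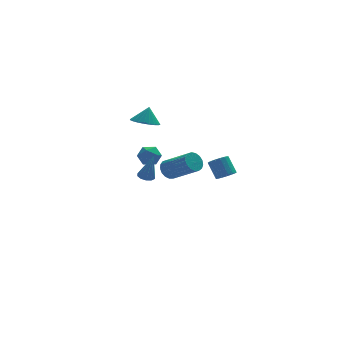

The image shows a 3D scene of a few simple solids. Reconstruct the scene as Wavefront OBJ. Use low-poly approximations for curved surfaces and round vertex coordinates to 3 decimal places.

v 2.084 4.031 -1.843
v 2.464 3.381 -1.99
v 1.016 3.399 -1.81
v 1.396 2.749 -1.957
v 1.484 3.101 -1.28
v 2.144 3.491 -1.301
v 1.336 3.289 -2.499
v 1.996 3.679 -2.52
v 2.002 2.922 -2.395
v 2.093 2.806 -1.642
v 1.387 3.974 -2.158
v 1.478 3.858 -1.405
v 0.495 -0.539 -1.317
v 0.994 -0.511 -1.418
v 0.845 -0.801 0.337
v 0.892 -0.221 -1.35
v 0.638 -0.052 -1.27
v 0.33 -0.069 -1.207
v 0.084 -0.266 -1.186
v -0.004 -0.567 -1.215
v 0.098 -0.858 -1.283
v 0.352 -1.026 -1.363
v 0.66 -1.009 -1.426
v 0.905 -0.812 -1.447
v 3.014 3.841 -3.449
v 3.487 4.343 -3.329
v 4.598 3.021 -2.171
v 4.126 2.519 -2.291
v 3.267 4.378 -3.079
v 4.379 3.056 -1.92
v 2.99 4.29 -2.913
v 4.101 2.968 -1.755
v 2.718 4.099 -2.87
v 3.83 2.777 -1.712
v 2.514 3.849 -2.96
v 3.626 2.527 -1.801
v 2.424 3.597 -3.162
v 3.536 2.275 -2.003
v 2.47 3.401 -3.429
v 3.582 2.079 -2.271
v 2.64 3.306 -3.702
v 3.752 1.984 -2.543
v 2.896 3.333 -3.916
v 4.008 2.011 -2.758
v 3.179 3.477 -4.024
v 4.291 2.155 -2.865
v 3.424 3.704 -4
v 4.536 2.382 -2.841
v 3.575 3.963 -3.849
v 4.687 2.64 -2.691
v 3.598 4.193 -3.608
v 4.71 2.871 -2.449
v 1.613 3.801 0.623
v 2.382 4.098 0.316
v 1.927 4.059 1.657
v 2.191 4.383 0.303
v 1.911 4.579 0.339
v 1.587 4.657 0.418
v 1.266 4.604 0.529
v 0.998 4.43 0.654
v 0.823 4.159 0.774
v 0.769 3.835 0.871
v 0.844 3.505 0.931
v 1.035 3.22 0.944
v 1.315 3.024 0.908
v 1.64 2.946 0.829
v 1.961 2.998 0.718
v 2.229 3.173 0.593
v 2.403 3.443 0.473
v 2.457 3.768 0.376
v 3.921 -4.069 0.063
v 4.486 -4.089 0.231
v 4.244 -3.391 1.125
v 3.679 -3.371 0.957
v 4.475 -3.868 0.056
v 4.234 -3.17 0.95
v 4.338 -3.693 -0.118
v 4.096 -2.995 0.776
v 4.105 -3.604 -0.25
v 3.863 -2.906 0.644
v 3.829 -3.622 -0.311
v 3.588 -2.924 0.584
v 3.575 -3.742 -0.286
v 3.333 -3.044 0.609
v 3.4 -3.937 -0.181
v 3.158 -3.239 0.714
v 3.344 -4.162 -0.02
v 3.103 -3.465 0.874
v 3.421 -4.366 0.16
v 3.179 -3.668 1.054
v 3.612 -4.502 0.317
v 3.37 -3.804 1.212
v 3.873 -4.539 0.416
v 3.632 -3.841 1.311
v 4.146 -4.468 0.435
v 3.904 -3.77 1.329
v 4.367 -4.305 0.368
v 4.126 -3.607 1.262
f 1 12 6
f 1 6 2
f 1 2 8
f 1 8 11
f 1 11 12
f 2 6 10
f 6 12 5
f 12 11 3
f 11 8 7
f 8 2 9
f 4 10 5
f 4 5 3
f 4 3 7
f 4 7 9
f 4 9 10
f 5 10 6
f 3 5 12
f 7 3 11
f 9 7 8
f 10 9 2
f 14 13 16
f 14 16 15
f 16 13 17
f 16 17 15
f 17 13 18
f 17 18 15
f 18 13 19
f 18 19 15
f 19 13 20
f 19 20 15
f 20 13 21
f 20 21 15
f 21 13 22
f 21 22 15
f 22 13 23
f 22 23 15
f 23 13 24
f 23 24 15
f 24 13 14
f 24 14 15
f 26 25 29
f 26 29 27
f 27 29 30
f 27 30 28
f 29 25 31
f 29 31 30
f 30 31 32
f 30 32 28
f 31 25 33
f 31 33 32
f 32 33 34
f 32 34 28
f 33 25 35
f 33 35 34
f 34 35 36
f 34 36 28
f 35 25 37
f 35 37 36
f 36 37 38
f 36 38 28
f 37 25 39
f 37 39 38
f 38 39 40
f 38 40 28
f 39 25 41
f 39 41 40
f 40 41 42
f 40 42 28
f 41 25 43
f 41 43 42
f 42 43 44
f 42 44 28
f 43 25 45
f 43 45 44
f 44 45 46
f 44 46 28
f 45 25 47
f 45 47 46
f 46 47 48
f 46 48 28
f 47 25 49
f 47 49 48
f 48 49 50
f 48 50 28
f 49 25 51
f 49 51 50
f 50 51 52
f 50 52 28
f 51 25 26
f 51 26 52
f 52 26 27
f 52 27 28
f 54 53 56
f 54 56 55
f 56 53 57
f 56 57 55
f 57 53 58
f 57 58 55
f 58 53 59
f 58 59 55
f 59 53 60
f 59 60 55
f 60 53 61
f 60 61 55
f 61 53 62
f 61 62 55
f 62 53 63
f 62 63 55
f 63 53 64
f 63 64 55
f 64 53 65
f 64 65 55
f 65 53 66
f 65 66 55
f 66 53 67
f 66 67 55
f 67 53 68
f 67 68 55
f 68 53 69
f 68 69 55
f 69 53 70
f 69 70 55
f 70 53 54
f 70 54 55
f 72 71 75
f 72 75 73
f 73 75 76
f 73 76 74
f 75 71 77
f 75 77 76
f 76 77 78
f 76 78 74
f 77 71 79
f 77 79 78
f 78 79 80
f 78 80 74
f 79 71 81
f 79 81 80
f 80 81 82
f 80 82 74
f 81 71 83
f 81 83 82
f 82 83 84
f 82 84 74
f 83 71 85
f 83 85 84
f 84 85 86
f 84 86 74
f 85 71 87
f 85 87 86
f 86 87 88
f 86 88 74
f 87 71 89
f 87 89 88
f 88 89 90
f 88 90 74
f 89 71 91
f 89 91 90
f 90 91 92
f 90 92 74
f 91 71 93
f 91 93 92
f 92 93 94
f 92 94 74
f 93 71 95
f 93 95 94
f 94 95 96
f 94 96 74
f 95 71 97
f 95 97 96
f 96 97 98
f 96 98 74
f 97 71 72
f 97 72 98
f 98 72 73
f 98 73 74



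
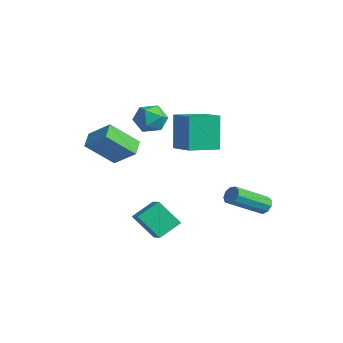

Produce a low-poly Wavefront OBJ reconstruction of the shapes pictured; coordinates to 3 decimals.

v 1.476 -0.033 0.94
v 0.913 0.277 2.908
v 1.54 1.618 0.699
v 0.977 1.928 2.667
v 3.063 -0.028 1.393
v 2.5 0.282 3.361
v 3.127 1.623 1.152
v 2.564 1.933 3.12
v 0.102 -0.13 3.311
v 0.936 -0.322 2.908
v -0.616 -0.858 2.172
v 0.218 -1.05 1.769
v -0.022 -1.47 2.582
v 0.421 -1.02 3.286
v -0.101 -0.16 1.794
v 0.342 0.29 2.498
v 0.811 -0.34 1.97
v 0.86 -1.15 2.457
v -0.54 -0.03 2.623
v -0.491 -0.84 3.11
v 3.359 4.001 -3.107
v 3.637 3.747 -3.521
v 3.619 1.884 -2.387
v 3.341 2.139 -1.973
v 3.884 3.897 -3.27
v 3.867 2.035 -2.136
v 3.886 4.096 -2.942
v 3.868 2.234 -1.809
v 3.641 4.251 -2.692
v 3.623 2.388 -1.559
v 3.264 4.289 -2.636
v 3.246 2.426 -1.502
v 2.931 4.192 -2.8
v 2.913 2.33 -1.666
v 2.799 4.006 -3.107
v 2.781 2.144 -1.974
v 2.929 3.818 -3.415
v 2.911 1.956 -2.281
v 3.26 3.715 -3.578
v 3.242 1.853 -2.445
v -2.319 -2.74 0.993
v -1.205 -2.106 1.934
v -1.998 -1.282 -0.368
v -0.884 -0.648 0.573
v -1.616 -3.312 0.547
v -0.502 -2.678 1.488
v -1.295 -1.854 -0.814
v -0.181 -1.22 0.127
v 0.892 -2.002 -3.554
v 0.799 -0.8 -2.861
v 1.657 -1.199 -4.843
v 1.564 0.002 -4.15
v 1.916 -2.202 -3.07
v 1.823 -1.001 -2.377
v 2.681 -1.4 -4.359
v 2.588 -0.198 -3.666
f 2 4 1
f 5 2 1
f 1 4 3
f 3 5 1
f 2 8 4
f 6 2 5
f 6 8 2
f 4 8 3
f 7 5 3
f 3 8 7
f 7 6 5
f 8 6 7
f 9 20 14
f 9 14 10
f 9 10 16
f 9 16 19
f 9 19 20
f 10 14 18
f 14 20 13
f 20 19 11
f 19 16 15
f 16 10 17
f 12 18 13
f 12 13 11
f 12 11 15
f 12 15 17
f 12 17 18
f 13 18 14
f 11 13 20
f 15 11 19
f 17 15 16
f 18 17 10
f 22 21 25
f 22 25 23
f 23 25 26
f 23 26 24
f 25 21 27
f 25 27 26
f 26 27 28
f 26 28 24
f 27 21 29
f 27 29 28
f 28 29 30
f 28 30 24
f 29 21 31
f 29 31 30
f 30 31 32
f 30 32 24
f 31 21 33
f 31 33 32
f 32 33 34
f 32 34 24
f 33 21 35
f 33 35 34
f 34 35 36
f 34 36 24
f 35 21 37
f 35 37 36
f 36 37 38
f 36 38 24
f 37 21 39
f 37 39 38
f 38 39 40
f 38 40 24
f 39 21 22
f 39 22 40
f 40 22 23
f 40 23 24
f 42 44 41
f 45 42 41
f 41 44 43
f 43 45 41
f 42 48 44
f 46 42 45
f 46 48 42
f 44 48 43
f 47 45 43
f 43 48 47
f 47 46 45
f 48 46 47
f 50 52 49
f 53 50 49
f 49 52 51
f 51 53 49
f 50 56 52
f 54 50 53
f 54 56 50
f 52 56 51
f 55 53 51
f 51 56 55
f 55 54 53
f 56 54 55



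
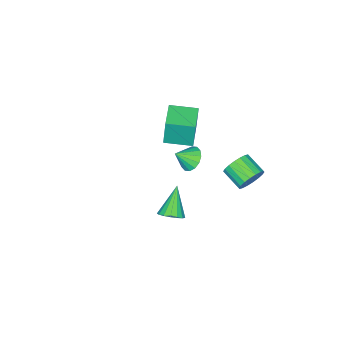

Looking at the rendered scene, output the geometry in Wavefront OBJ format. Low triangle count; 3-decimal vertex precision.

v -1.22 0.96 2.365
v -0.79 1.562 2.341
v -0.54 0.5 3.035
v -1.033 1.624 2.63
v -1.326 1.509 2.848
v -1.591 1.247 2.937
v -1.756 0.907 2.872
v -1.778 0.582 2.671
v -1.65 0.357 2.388
v -1.407 0.295 2.099
v -1.114 0.41 1.881
v -0.849 0.672 1.792
v -0.684 1.012 1.857
v -0.663 1.337 2.058
v -2.799 3.515 0.985
v -2.536 3.185 0.305
v -2.738 2.055 0.775
v -3.001 2.385 1.455
v -2.239 3.212 0.5
v -2.441 2.083 0.97
v -2.053 3.3 0.791
v -2.256 2.171 1.261
v -2.015 3.43 1.12
v -2.217 2.301 1.59
v -2.132 3.577 1.422
v -2.334 2.448 1.892
v -2.381 3.712 1.638
v -2.584 2.582 2.108
v -2.713 3.807 1.725
v -2.915 2.678 2.195
v -3.062 3.845 1.665
v -3.264 2.715 2.135
v -3.359 3.817 1.47
v -3.561 2.688 1.94
v -3.544 3.729 1.179
v -3.747 2.6 1.649
v -3.583 3.599 0.85
v -3.785 2.47 1.32
v -3.466 3.452 0.548
v -3.668 2.323 1.018
v -3.216 3.318 0.332
v -3.419 2.188 0.802
v -2.885 3.222 0.245
v -3.087 2.093 0.715
v -3.516 -2.442 1.198
v -3.551 -2.324 2.843
v -4.329 -1.175 1.089
v -4.364 -1.056 2.734
v -2.236 -1.624 1.166
v -2.271 -1.505 2.811
v -3.049 -0.356 1.057
v -3.084 -0.238 2.702
v 3.268 3.365 3.209
v 3.79 3.351 3.629
v 2.272 2.915 4.431
v 3.681 3.652 3.651
v 3.478 3.887 3.572
v 3.227 4.003 3.41
v 2.985 3.972 3.201
v 2.808 3.802 2.994
v 2.737 3.532 2.837
v 2.787 3.224 2.765
v 2.947 2.948 2.794
v 3.182 2.767 2.918
v 3.435 2.724 3.109
v 3.651 2.827 3.323
v 3.779 3.053 3.511
f 2 1 4
f 2 4 3
f 4 1 5
f 4 5 3
f 5 1 6
f 5 6 3
f 6 1 7
f 6 7 3
f 7 1 8
f 7 8 3
f 8 1 9
f 8 9 3
f 9 1 10
f 9 10 3
f 10 1 11
f 10 11 3
f 11 1 12
f 11 12 3
f 12 1 13
f 12 13 3
f 13 1 14
f 13 14 3
f 14 1 2
f 14 2 3
f 16 15 19
f 16 19 17
f 17 19 20
f 17 20 18
f 19 15 21
f 19 21 20
f 20 21 22
f 20 22 18
f 21 15 23
f 21 23 22
f 22 23 24
f 22 24 18
f 23 15 25
f 23 25 24
f 24 25 26
f 24 26 18
f 25 15 27
f 25 27 26
f 26 27 28
f 26 28 18
f 27 15 29
f 27 29 28
f 28 29 30
f 28 30 18
f 29 15 31
f 29 31 30
f 30 31 32
f 30 32 18
f 31 15 33
f 31 33 32
f 32 33 34
f 32 34 18
f 33 15 35
f 33 35 34
f 34 35 36
f 34 36 18
f 35 15 37
f 35 37 36
f 36 37 38
f 36 38 18
f 37 15 39
f 37 39 38
f 38 39 40
f 38 40 18
f 39 15 41
f 39 41 40
f 40 41 42
f 40 42 18
f 41 15 43
f 41 43 42
f 42 43 44
f 42 44 18
f 43 15 16
f 43 16 44
f 44 16 17
f 44 17 18
f 46 48 45
f 49 46 45
f 45 48 47
f 47 49 45
f 46 52 48
f 50 46 49
f 50 52 46
f 48 52 47
f 51 49 47
f 47 52 51
f 51 50 49
f 52 50 51
f 54 53 56
f 54 56 55
f 56 53 57
f 56 57 55
f 57 53 58
f 57 58 55
f 58 53 59
f 58 59 55
f 59 53 60
f 59 60 55
f 60 53 61
f 60 61 55
f 61 53 62
f 61 62 55
f 62 53 63
f 62 63 55
f 63 53 64
f 63 64 55
f 64 53 65
f 64 65 55
f 65 53 66
f 65 66 55
f 66 53 67
f 66 67 55
f 67 53 54
f 67 54 55



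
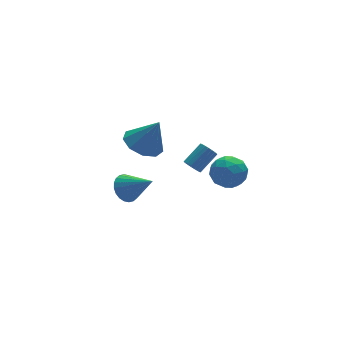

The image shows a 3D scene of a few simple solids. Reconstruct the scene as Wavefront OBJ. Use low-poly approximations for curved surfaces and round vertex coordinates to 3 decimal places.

v -1.767 3.825 -2.871
v -1.131 3.717 -3.455
v -0.893 2.575 -1.689
v -1.01 3.976 -3.272
v -1.003 4.211 -3.027
v -1.113 4.388 -2.759
v -1.323 4.479 -2.508
v -1.6 4.471 -2.312
v -1.902 4.364 -2.201
v -2.184 4.175 -2.193
v -2.403 3.933 -2.287
v -2.524 3.675 -2.47
v -2.531 3.439 -2.715
v -2.421 3.262 -2.983
v -2.211 3.171 -3.234
v -1.934 3.18 -3.43
v -1.632 3.287 -3.541
v -1.35 3.475 -3.55
v 0.9 1.766 -0.612
v 1.211 1.769 -1.041
v 2.291 2.076 -0.257
v 1.98 2.074 0.172
v 1.144 1.979 -1.032
v 2.224 2.286 -0.248
v 1.035 2.152 -0.95
v 2.116 2.459 -0.166
v 0.903 2.258 -0.809
v 1.983 2.566 -0.025
v 0.77 2.28 -0.635
v 1.85 2.587 0.15
v 0.66 2.212 -0.456
v 1.74 2.52 0.328
v 0.591 2.068 -0.305
v 1.671 2.375 0.48
v 0.575 1.871 -0.206
v 1.656 2.179 0.578
v 0.616 1.656 -0.178
v 1.696 1.964 0.606
v 0.706 1.461 -0.225
v 1.786 1.768 0.559
v 0.829 1.318 -0.339
v 1.909 1.625 0.445
v 0.965 1.252 -0.5
v 2.045 1.56 0.284
v 1.089 1.276 -0.68
v 2.169 1.583 0.104
v 1.18 1.384 -0.849
v 2.261 1.692 -0.065
v 1.224 1.558 -0.977
v 2.304 1.866 -0.192
v 0.259 -1.457 1.973
v 0.952 -0.878 1.571
v 1.168 -2.742 1.689
v 1.861 -2.163 1.287
v 1.685 -2.122 2.259
v 1.124 -1.328 2.434
v 0.996 -2.292 0.826
v 0.435 -1.498 1.001
v 1.408 -1.394 0.862
v 1.834 -1.289 1.747
v 0.286 -2.331 1.513
v 0.712 -2.226 2.398
v 0.526 -1.055 1.797
v 1.594 -2.565 1.463
v 1.491 -2.541 2.034
v 1.898 -2.201 1.798
v 0.627 -1.319 2.305
v 1.034 -0.979 2.068
v 1.465 -1.71 2.472
v 1.086 -2.641 1.192
v 1.493 -2.301 0.955
v 0.222 -1.419 1.462
v 0.629 -1.079 1.226
v 0.655 -1.91 0.788
v 1.201 -1.018 1.144
v 1.735 -1.773 0.977
v 1.227 -1.849 0.706
v 0.897 -1.382 0.809
v 1.451 -0.956 1.664
v 1.985 -1.711 1.497
v 1.882 -1.687 2.068
v 1.552 -1.22 2.172
v 1.719 -1.259 1.248
v 0.135 -1.909 1.763
v 0.669 -2.664 1.596
v 0.568 -2.4 1.088
v 0.238 -1.933 1.192
v 0.385 -1.847 2.283
v 0.919 -2.602 2.116
v 1.223 -2.238 2.451
v 0.893 -1.771 2.554
v 0.401 -2.361 2.012
v -2.201 0.805 3.03
v -1.199 0.924 2.645
v -1.539 0.395 4.63
v -1.445 1.567 2.912
v -2.045 1.854 3.234
v -2.718 1.65 3.46
v -3.149 1.05 3.485
v -3.137 0.336 3.297
v -2.687 -0.159 2.984
v -2.009 -0.203 2.692
v -1.422 0.225 2.558
f 2 1 4
f 2 4 3
f 4 1 5
f 4 5 3
f 5 1 6
f 5 6 3
f 6 1 7
f 6 7 3
f 7 1 8
f 7 8 3
f 8 1 9
f 8 9 3
f 9 1 10
f 9 10 3
f 10 1 11
f 10 11 3
f 11 1 12
f 11 12 3
f 12 1 13
f 12 13 3
f 13 1 14
f 13 14 3
f 14 1 15
f 14 15 3
f 15 1 16
f 15 16 3
f 16 1 17
f 16 17 3
f 17 1 18
f 17 18 3
f 18 1 2
f 18 2 3
f 20 19 23
f 20 23 21
f 21 23 24
f 21 24 22
f 23 19 25
f 23 25 24
f 24 25 26
f 24 26 22
f 25 19 27
f 25 27 26
f 26 27 28
f 26 28 22
f 27 19 29
f 27 29 28
f 28 29 30
f 28 30 22
f 29 19 31
f 29 31 30
f 30 31 32
f 30 32 22
f 31 19 33
f 31 33 32
f 32 33 34
f 32 34 22
f 33 19 35
f 33 35 34
f 34 35 36
f 34 36 22
f 35 19 37
f 35 37 36
f 36 37 38
f 36 38 22
f 37 19 39
f 37 39 38
f 38 39 40
f 38 40 22
f 39 19 41
f 39 41 40
f 40 41 42
f 40 42 22
f 41 19 43
f 41 43 42
f 42 43 44
f 42 44 22
f 43 19 45
f 43 45 44
f 44 45 46
f 44 46 22
f 45 19 47
f 45 47 46
f 46 47 48
f 46 48 22
f 47 19 49
f 47 49 48
f 48 49 50
f 48 50 22
f 49 19 20
f 49 20 50
f 50 20 21
f 50 21 22
f 51 88 67
f 88 62 91
f 67 91 56
f 88 91 67
f 51 67 63
f 67 56 68
f 63 68 52
f 67 68 63
f 51 63 72
f 63 52 73
f 72 73 58
f 63 73 72
f 51 72 84
f 72 58 87
f 84 87 61
f 72 87 84
f 51 84 88
f 84 61 92
f 88 92 62
f 84 92 88
f 52 68 79
f 68 56 82
f 79 82 60
f 68 82 79
f 56 91 69
f 91 62 90
f 69 90 55
f 91 90 69
f 62 92 89
f 92 61 85
f 89 85 53
f 92 85 89
f 61 87 86
f 87 58 74
f 86 74 57
f 87 74 86
f 58 73 78
f 73 52 75
f 78 75 59
f 73 75 78
f 54 80 66
f 80 60 81
f 66 81 55
f 80 81 66
f 54 66 64
f 66 55 65
f 64 65 53
f 66 65 64
f 54 64 71
f 64 53 70
f 71 70 57
f 64 70 71
f 54 71 76
f 71 57 77
f 76 77 59
f 71 77 76
f 54 76 80
f 76 59 83
f 80 83 60
f 76 83 80
f 55 81 69
f 81 60 82
f 69 82 56
f 81 82 69
f 53 65 89
f 65 55 90
f 89 90 62
f 65 90 89
f 57 70 86
f 70 53 85
f 86 85 61
f 70 85 86
f 59 77 78
f 77 57 74
f 78 74 58
f 77 74 78
f 60 83 79
f 83 59 75
f 79 75 52
f 83 75 79
f 94 93 96
f 94 96 95
f 96 93 97
f 96 97 95
f 97 93 98
f 97 98 95
f 98 93 99
f 98 99 95
f 99 93 100
f 99 100 95
f 100 93 101
f 100 101 95
f 101 93 102
f 101 102 95
f 102 93 103
f 102 103 95
f 103 93 94
f 103 94 95



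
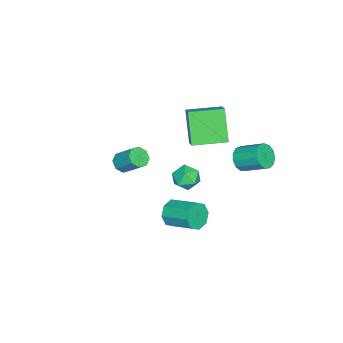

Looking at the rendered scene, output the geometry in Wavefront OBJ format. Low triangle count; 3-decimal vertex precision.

v -3.406 2.127 -0.085
v -2.785 2.309 -0.483
v -2.673 3.615 0.286
v -3.294 3.433 0.685
v -3.118 2.466 -0.701
v -3.007 3.772 0.068
v -3.543 2.515 -0.724
v -3.432 3.821 0.046
v -3.924 2.441 -0.543
v -3.813 3.747 0.227
v -4.141 2.267 -0.217
v -4.029 3.574 0.553
v -4.124 2.049 0.151
v -4.013 3.355 0.921
v -3.879 1.856 0.444
v -3.768 3.162 1.214
v -3.484 1.748 0.569
v -3.373 3.054 1.339
v -3.064 1.761 0.487
v -2.953 3.067 1.257
v -2.752 1.89 0.223
v -2.641 3.196 0.993
v -2.648 2.094 -0.139
v -2.537 3.4 0.631
v 0.704 0.072 -1.71
v 0.981 -0.267 -1.029
v 1.333 1.229 -0.428
v 1.056 1.568 -1.11
v 1.424 -0.199 -1.457
v 1.776 1.297 -0.856
v 1.445 0.028 -2.034
v 1.797 1.523 -1.433
v 1.033 0.28 -2.421
v 1.384 1.776 -1.82
v 0.427 0.411 -2.392
v 0.779 1.907 -1.791
v -0.016 0.343 -1.964
v 0.336 1.839 -1.363
v -0.037 0.117 -1.387
v 0.315 1.612 -0.786
v 0.376 -0.136 -1
v 0.727 1.36 -0.399
v -2.167 -0.238 1.384
v -3.06 -0.823 3.099
v -3.126 1.343 1.423
v -4.019 0.759 3.138
v -1.421 0.201 1.922
v -2.314 -0.383 3.637
v -2.38 1.783 1.961
v -3.273 1.198 3.676
v -2.426 -4.046 -1.731
v -1.927 -3.817 -2.079
v -1.716 -2.785 -1.098
v -2.214 -3.014 -0.749
v -2.36 -3.608 -2.206
v -2.149 -2.575 -1.225
v -2.832 -3.655 -2.054
v -2.62 -2.623 -1.073
v -3.065 -3.932 -1.713
v -2.854 -2.899 -0.732
v -2.924 -4.275 -1.382
v -2.713 -3.243 -0.401
v -2.491 -4.485 -1.255
v -2.28 -3.452 -0.274
v -2.02 -4.437 -1.407
v -1.808 -3.405 -0.426
v -1.786 -4.161 -1.748
v -1.575 -3.128 -0.767
v 1.732 1.958 2.354
v 2.41 1.951 2.735
v 1.59 0.729 2.585
v 2.268 0.722 2.966
v 1.657 1.096 3.268
v 1.744 1.855 3.125
v 2.256 0.825 2.195
v 2.343 1.584 2.052
v 2.734 1.251 2.636
v 2.364 1.418 3.3
v 1.636 1.262 2.02
v 1.266 1.429 2.684
f 2 1 5
f 2 5 3
f 3 5 6
f 3 6 4
f 5 1 7
f 5 7 6
f 6 7 8
f 6 8 4
f 7 1 9
f 7 9 8
f 8 9 10
f 8 10 4
f 9 1 11
f 9 11 10
f 10 11 12
f 10 12 4
f 11 1 13
f 11 13 12
f 12 13 14
f 12 14 4
f 13 1 15
f 13 15 14
f 14 15 16
f 14 16 4
f 15 1 17
f 15 17 16
f 16 17 18
f 16 18 4
f 17 1 19
f 17 19 18
f 18 19 20
f 18 20 4
f 19 1 21
f 19 21 20
f 20 21 22
f 20 22 4
f 21 1 23
f 21 23 22
f 22 23 24
f 22 24 4
f 23 1 2
f 23 2 24
f 24 2 3
f 24 3 4
f 26 25 29
f 26 29 27
f 27 29 30
f 27 30 28
f 29 25 31
f 29 31 30
f 30 31 32
f 30 32 28
f 31 25 33
f 31 33 32
f 32 33 34
f 32 34 28
f 33 25 35
f 33 35 34
f 34 35 36
f 34 36 28
f 35 25 37
f 35 37 36
f 36 37 38
f 36 38 28
f 37 25 39
f 37 39 38
f 38 39 40
f 38 40 28
f 39 25 41
f 39 41 40
f 40 41 42
f 40 42 28
f 41 25 26
f 41 26 42
f 42 26 27
f 42 27 28
f 44 46 43
f 47 44 43
f 43 46 45
f 45 47 43
f 44 50 46
f 48 44 47
f 48 50 44
f 46 50 45
f 49 47 45
f 45 50 49
f 49 48 47
f 50 48 49
f 52 51 55
f 52 55 53
f 53 55 56
f 53 56 54
f 55 51 57
f 55 57 56
f 56 57 58
f 56 58 54
f 57 51 59
f 57 59 58
f 58 59 60
f 58 60 54
f 59 51 61
f 59 61 60
f 60 61 62
f 60 62 54
f 61 51 63
f 61 63 62
f 62 63 64
f 62 64 54
f 63 51 65
f 63 65 64
f 64 65 66
f 64 66 54
f 65 51 67
f 65 67 66
f 66 67 68
f 66 68 54
f 67 51 52
f 67 52 68
f 68 52 53
f 68 53 54
f 69 80 74
f 69 74 70
f 69 70 76
f 69 76 79
f 69 79 80
f 70 74 78
f 74 80 73
f 80 79 71
f 79 76 75
f 76 70 77
f 72 78 73
f 72 73 71
f 72 71 75
f 72 75 77
f 72 77 78
f 73 78 74
f 71 73 80
f 75 71 79
f 77 75 76
f 78 77 70



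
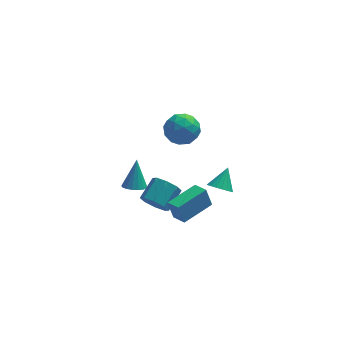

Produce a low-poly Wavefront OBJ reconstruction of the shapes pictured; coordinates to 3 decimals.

v -1.384 -0.275 -3.702
v -0.615 -0.685 -3.925
v 0.154 0.366 -3.2
v -0.616 0.775 -2.978
v -0.81 -0.219 -4.393
v -0.041 0.832 -3.668
v -1.342 0.214 -4.457
v -0.573 1.265 -3.732
v -1.899 0.36 -4.078
v -1.13 1.411 -3.354
v -2.154 0.134 -3.48
v -1.385 1.185 -2.755
v -1.959 -0.332 -3.012
v -1.19 0.719 -2.287
v -1.427 -0.765 -2.948
v -0.658 0.286 -2.223
v -0.87 -0.911 -3.326
v -0.101 0.14 -2.602
v 0.025 -3.475 -2.184
v -0.287 -3.314 -1.026
v -0.504 -2.737 -2.429
v -0.816 -2.577 -1.271
v 1.596 -2.263 -1.929
v 1.284 -2.103 -0.771
v 1.067 -1.526 -2.174
v 0.755 -1.365 -1.016
v 1.998 -2.292 -0.495
v 2.651 -2.312 -0.823
v 2.502 -1.428 0.455
v 2.503 -2.063 -0.971
v 2.255 -1.86 -1.024
v 1.957 -1.742 -0.974
v 1.667 -1.734 -0.828
v 1.442 -1.836 -0.616
v 1.328 -2.028 -0.381
v 1.346 -2.273 -0.168
v 1.494 -2.521 -0.02
v 1.742 -2.725 0.034
v 2.04 -2.842 -0.017
v 2.33 -2.851 -0.163
v 2.555 -2.749 -0.374
v 2.669 -2.557 -0.61
v -2.406 1.125 -3.42
v -1.7 1.195 -3.541
v -2.214 1.975 -1.8
v -1.835 1.482 -3.675
v -2.101 1.687 -3.751
v -2.437 1.764 -3.751
v -2.766 1.694 -3.676
v -3.012 1.493 -3.542
v -3.12 1.209 -3.38
v -3.064 0.905 -3.227
v -2.857 0.652 -3.119
v -2.547 0.507 -3.079
v -2.204 0.503 -3.118
v -1.908 0.643 -3.226
v -1.726 0.892 -3.379
v -0.475 -0.604 2.842
v 0.511 -0.296 3.039
v -0.371 -1.744 4.101
v 0.615 -1.436 4.298
v -0.189 -0.792 4.508
v -0.254 -0.088 3.731
v 0.394 -1.952 3.409
v 0.329 -1.248 2.632
v 1.048 -1.129 3.39
v 0.687 -0.412 4.069
v -0.547 -1.628 3.071
v -0.908 -0.911 3.75
v 0.009 -0.35 2.83
v 0.131 -1.69 4.31
v -0.342 -1.312 4.433
v 0.238 -1.13 4.55
v -0.441 -0.227 3.236
v 0.139 -0.046 3.353
v -0.273 -0.338 4.216
v 0.001 -1.994 3.787
v 0.581 -1.813 3.904
v -0.098 -0.91 2.59
v 0.482 -0.728 2.707
v 0.413 -1.702 2.924
v 0.904 -0.659 3.152
v 0.965 -1.329 3.892
v 0.835 -1.632 3.37
v 0.797 -1.218 2.913
v 0.692 -0.237 3.552
v 0.753 -0.907 4.292
v 0.28 -0.529 4.415
v 0.243 -0.115 3.958
v 1.007 -0.727 3.758
v -0.613 -1.133 2.848
v -0.552 -1.803 3.588
v -0.103 -1.925 3.182
v -0.14 -1.511 2.725
v -0.825 -0.711 3.248
v -0.764 -1.381 3.988
v -0.657 -0.822 4.227
v -0.695 -0.408 3.77
v -0.867 -1.313 3.382
f 2 1 5
f 2 5 3
f 3 5 6
f 3 6 4
f 5 1 7
f 5 7 6
f 6 7 8
f 6 8 4
f 7 1 9
f 7 9 8
f 8 9 10
f 8 10 4
f 9 1 11
f 9 11 10
f 10 11 12
f 10 12 4
f 11 1 13
f 11 13 12
f 12 13 14
f 12 14 4
f 13 1 15
f 13 15 14
f 14 15 16
f 14 16 4
f 15 1 17
f 15 17 16
f 16 17 18
f 16 18 4
f 17 1 2
f 17 2 18
f 18 2 3
f 18 3 4
f 20 22 19
f 23 20 19
f 19 22 21
f 21 23 19
f 20 26 22
f 24 20 23
f 24 26 20
f 22 26 21
f 25 23 21
f 21 26 25
f 25 24 23
f 26 24 25
f 28 27 30
f 28 30 29
f 30 27 31
f 30 31 29
f 31 27 32
f 31 32 29
f 32 27 33
f 32 33 29
f 33 27 34
f 33 34 29
f 34 27 35
f 34 35 29
f 35 27 36
f 35 36 29
f 36 27 37
f 36 37 29
f 37 27 38
f 37 38 29
f 38 27 39
f 38 39 29
f 39 27 40
f 39 40 29
f 40 27 41
f 40 41 29
f 41 27 42
f 41 42 29
f 42 27 28
f 42 28 29
f 44 43 46
f 44 46 45
f 46 43 47
f 46 47 45
f 47 43 48
f 47 48 45
f 48 43 49
f 48 49 45
f 49 43 50
f 49 50 45
f 50 43 51
f 50 51 45
f 51 43 52
f 51 52 45
f 52 43 53
f 52 53 45
f 53 43 54
f 53 54 45
f 54 43 55
f 54 55 45
f 55 43 56
f 55 56 45
f 56 43 57
f 56 57 45
f 57 43 44
f 57 44 45
f 58 95 74
f 95 69 98
f 74 98 63
f 95 98 74
f 58 74 70
f 74 63 75
f 70 75 59
f 74 75 70
f 58 70 79
f 70 59 80
f 79 80 65
f 70 80 79
f 58 79 91
f 79 65 94
f 91 94 68
f 79 94 91
f 58 91 95
f 91 68 99
f 95 99 69
f 91 99 95
f 59 75 86
f 75 63 89
f 86 89 67
f 75 89 86
f 63 98 76
f 98 69 97
f 76 97 62
f 98 97 76
f 69 99 96
f 99 68 92
f 96 92 60
f 99 92 96
f 68 94 93
f 94 65 81
f 93 81 64
f 94 81 93
f 65 80 85
f 80 59 82
f 85 82 66
f 80 82 85
f 61 87 73
f 87 67 88
f 73 88 62
f 87 88 73
f 61 73 71
f 73 62 72
f 71 72 60
f 73 72 71
f 61 71 78
f 71 60 77
f 78 77 64
f 71 77 78
f 61 78 83
f 78 64 84
f 83 84 66
f 78 84 83
f 61 83 87
f 83 66 90
f 87 90 67
f 83 90 87
f 62 88 76
f 88 67 89
f 76 89 63
f 88 89 76
f 60 72 96
f 72 62 97
f 96 97 69
f 72 97 96
f 64 77 93
f 77 60 92
f 93 92 68
f 77 92 93
f 66 84 85
f 84 64 81
f 85 81 65
f 84 81 85
f 67 90 86
f 90 66 82
f 86 82 59
f 90 82 86



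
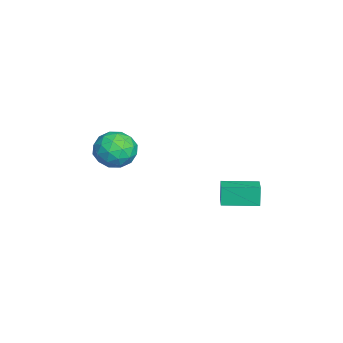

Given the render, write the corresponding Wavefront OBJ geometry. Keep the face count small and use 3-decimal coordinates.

v 0.957 1.16 -1.404
v 0.688 1.177 -0.347
v 0.928 2.96 -1.438
v 0.659 2.976 -0.382
v 2.081 1.184 -1.118
v 1.812 1.2 -0.062
v 2.052 2.983 -1.153
v 1.783 3 -0.096
v -0.9 -3.02 1.617
v 0.121 -3.273 2.045
v -0.641 -4.247 0.275
v 0.38 -4.5 0.703
v -0.561 -4.792 1.268
v -0.721 -4.033 2.098
v 0.201 -3.487 0.222
v 0.041 -2.728 1.052
v 0.801 -3.562 1.184
v 0.33 -4.368 1.83
v -0.85 -3.152 0.49
v -1.321 -3.958 1.136
v -0.412 -3.038 1.949
v -0.108 -4.482 0.371
v -0.661 -4.653 0.703
v -0.061 -4.801 0.955
v -0.907 -3.485 1.98
v -0.307 -3.634 2.232
v -0.708 -4.527 1.775
v -0.213 -3.886 0.088
v 0.387 -4.035 0.34
v -0.459 -2.719 1.365
v 0.141 -2.867 1.617
v 0.188 -2.993 0.545
v 0.588 -3.357 1.694
v 0.74 -4.079 0.905
v 0.635 -3.483 0.623
v 0.541 -3.037 1.11
v 0.311 -3.831 2.074
v 0.463 -4.552 1.285
v -0.09 -4.724 1.617
v -0.184 -4.278 2.105
v 0.711 -4.001 1.568
v -0.983 -2.968 1.035
v -0.831 -3.689 0.246
v -0.336 -3.242 0.215
v -0.43 -2.796 0.703
v -1.26 -3.441 1.415
v -1.108 -4.163 0.626
v -1.061 -4.483 1.21
v -1.155 -4.037 1.697
v -1.231 -3.519 0.752
f 2 4 1
f 5 2 1
f 1 4 3
f 3 5 1
f 2 8 4
f 6 2 5
f 6 8 2
f 4 8 3
f 7 5 3
f 3 8 7
f 7 6 5
f 8 6 7
f 9 46 25
f 46 20 49
f 25 49 14
f 46 49 25
f 9 25 21
f 25 14 26
f 21 26 10
f 25 26 21
f 9 21 30
f 21 10 31
f 30 31 16
f 21 31 30
f 9 30 42
f 30 16 45
f 42 45 19
f 30 45 42
f 9 42 46
f 42 19 50
f 46 50 20
f 42 50 46
f 10 26 37
f 26 14 40
f 37 40 18
f 26 40 37
f 14 49 27
f 49 20 48
f 27 48 13
f 49 48 27
f 20 50 47
f 50 19 43
f 47 43 11
f 50 43 47
f 19 45 44
f 45 16 32
f 44 32 15
f 45 32 44
f 16 31 36
f 31 10 33
f 36 33 17
f 31 33 36
f 12 38 24
f 38 18 39
f 24 39 13
f 38 39 24
f 12 24 22
f 24 13 23
f 22 23 11
f 24 23 22
f 12 22 29
f 22 11 28
f 29 28 15
f 22 28 29
f 12 29 34
f 29 15 35
f 34 35 17
f 29 35 34
f 12 34 38
f 34 17 41
f 38 41 18
f 34 41 38
f 13 39 27
f 39 18 40
f 27 40 14
f 39 40 27
f 11 23 47
f 23 13 48
f 47 48 20
f 23 48 47
f 15 28 44
f 28 11 43
f 44 43 19
f 28 43 44
f 17 35 36
f 35 15 32
f 36 32 16
f 35 32 36
f 18 41 37
f 41 17 33
f 37 33 10
f 41 33 37



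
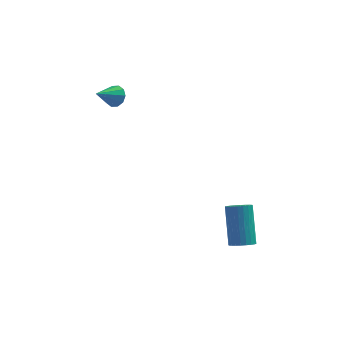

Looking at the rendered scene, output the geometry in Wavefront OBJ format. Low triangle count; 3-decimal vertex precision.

v -3.248 2.085 2.951
v -2.763 1.833 3.176
v -3.972 1.275 3.609
v -2.863 2.104 3.399
v -3.11 2.367 3.451
v -3.409 2.523 3.312
v -3.647 2.511 3.036
v -3.732 2.336 2.727
v -3.632 2.066 2.504
v -3.385 1.802 2.452
v -3.086 1.647 2.591
v -2.848 1.659 2.867
v 2.618 -2.486 -2.967
v 3.003 -2.828 -2.679
v 2.767 -1.716 -1.045
v 2.382 -1.374 -1.333
v 3.142 -2.668 -2.768
v 2.907 -1.556 -1.134
v 3.202 -2.48 -2.887
v 2.967 -1.368 -1.253
v 3.173 -2.293 -3.018
v 2.938 -1.182 -1.384
v 3.059 -2.135 -3.142
v 2.824 -1.024 -1.508
v 2.878 -2.031 -3.238
v 2.643 -0.92 -1.605
v 2.658 -1.996 -3.294
v 2.422 -0.885 -1.66
v 2.431 -2.036 -3.3
v 2.196 -0.924 -1.666
v 2.233 -2.144 -3.255
v 1.997 -1.032 -1.621
v 2.093 -2.304 -3.166
v 1.858 -1.192 -1.532
v 2.033 -2.492 -3.047
v 1.798 -1.38 -1.413
v 2.062 -2.678 -2.916
v 1.827 -1.567 -1.282
v 2.176 -2.836 -2.792
v 1.941 -1.725 -1.158
v 2.357 -2.94 -2.695
v 2.122 -1.829 -1.062
v 2.578 -2.975 -2.64
v 2.342 -1.864 -1.006
v 2.804 -2.936 -2.634
v 2.569 -1.824 -1
f 2 1 4
f 2 4 3
f 4 1 5
f 4 5 3
f 5 1 6
f 5 6 3
f 6 1 7
f 6 7 3
f 7 1 8
f 7 8 3
f 8 1 9
f 8 9 3
f 9 1 10
f 9 10 3
f 10 1 11
f 10 11 3
f 11 1 12
f 11 12 3
f 12 1 2
f 12 2 3
f 14 13 17
f 14 17 15
f 15 17 18
f 15 18 16
f 17 13 19
f 17 19 18
f 18 19 20
f 18 20 16
f 19 13 21
f 19 21 20
f 20 21 22
f 20 22 16
f 21 13 23
f 21 23 22
f 22 23 24
f 22 24 16
f 23 13 25
f 23 25 24
f 24 25 26
f 24 26 16
f 25 13 27
f 25 27 26
f 26 27 28
f 26 28 16
f 27 13 29
f 27 29 28
f 28 29 30
f 28 30 16
f 29 13 31
f 29 31 30
f 30 31 32
f 30 32 16
f 31 13 33
f 31 33 32
f 32 33 34
f 32 34 16
f 33 13 35
f 33 35 34
f 34 35 36
f 34 36 16
f 35 13 37
f 35 37 36
f 36 37 38
f 36 38 16
f 37 13 39
f 37 39 38
f 38 39 40
f 38 40 16
f 39 13 41
f 39 41 40
f 40 41 42
f 40 42 16
f 41 13 43
f 41 43 42
f 42 43 44
f 42 44 16
f 43 13 45
f 43 45 44
f 44 45 46
f 44 46 16
f 45 13 14
f 45 14 46
f 46 14 15
f 46 15 16



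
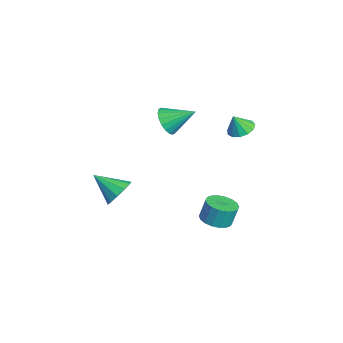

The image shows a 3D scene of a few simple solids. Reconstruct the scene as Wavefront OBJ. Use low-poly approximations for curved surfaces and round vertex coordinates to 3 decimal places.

v -1.302 -0.515 3.08
v -1.044 -0.109 2.272
v -0.858 0.955 3.96
v -1.448 -0.006 2.303
v -1.823 -0.004 2.488
v -2.095 -0.103 2.791
v -2.21 -0.283 3.15
v -2.145 -0.51 3.496
v -1.913 -0.737 3.759
v -1.559 -0.921 3.888
v -1.155 -1.024 3.857
v -0.78 -1.027 3.671
v -0.508 -0.928 3.369
v -0.393 -0.747 3.01
v -0.459 -0.521 2.664
v -0.691 -0.293 2.401
v 0.275 -3.288 -1.261
v 0.866 -3.082 -0.533
v -0.535 -4.572 -0.239
v 0.385 -2.738 -0.482
v -0.138 -2.604 -0.728
v -0.503 -2.731 -1.177
v -0.572 -3.071 -1.659
v -0.317 -3.494 -1.988
v 0.164 -3.837 -2.04
v 0.687 -3.971 -1.794
v 1.052 -3.844 -1.344
v 1.121 -3.504 -0.863
v -0.178 1.97 -4.354
v 0.657 2.392 -4.447
v 0.613 2.752 -3.199
v -0.222 2.33 -3.106
v 0.387 2.696 -4.544
v 0.343 3.057 -3.296
v 0.005 2.857 -4.604
v -0.038 3.218 -3.356
v -0.413 2.842 -4.614
v -0.456 3.203 -3.366
v -0.784 2.654 -4.573
v -0.828 3.015 -3.325
v -1.036 2.331 -4.488
v -1.079 2.692 -3.24
v -1.117 1.936 -4.377
v -1.161 2.297 -3.129
v -1.013 1.548 -4.261
v -1.057 1.908 -3.013
v -0.743 1.243 -4.164
v -0.787 1.604 -2.916
v -0.362 1.082 -4.104
v -0.405 1.443 -2.856
v 0.056 1.097 -4.094
v 0.013 1.458 -2.846
v 0.428 1.285 -4.135
v 0.384 1.646 -2.887
v 0.679 1.608 -4.22
v 0.636 1.969 -2.972
v 0.761 2.003 -4.331
v 0.717 2.364 -3.083
v -2.062 3.651 1.559
v -1.534 3.088 1.282
v -1.998 3.189 2.621
v -1.28 3.447 1.423
v -1.274 3.871 1.607
v -1.518 4.225 1.775
v -1.935 4.397 1.875
v -2.393 4.331 1.875
v -2.745 4.05 1.774
v -2.881 3.642 1.605
v -2.756 3.237 1.421
v -2.412 2.963 1.281
v -1.956 2.907 1.229
f 2 1 4
f 2 4 3
f 4 1 5
f 4 5 3
f 5 1 6
f 5 6 3
f 6 1 7
f 6 7 3
f 7 1 8
f 7 8 3
f 8 1 9
f 8 9 3
f 9 1 10
f 9 10 3
f 10 1 11
f 10 11 3
f 11 1 12
f 11 12 3
f 12 1 13
f 12 13 3
f 13 1 14
f 13 14 3
f 14 1 15
f 14 15 3
f 15 1 16
f 15 16 3
f 16 1 2
f 16 2 3
f 18 17 20
f 18 20 19
f 20 17 21
f 20 21 19
f 21 17 22
f 21 22 19
f 22 17 23
f 22 23 19
f 23 17 24
f 23 24 19
f 24 17 25
f 24 25 19
f 25 17 26
f 25 26 19
f 26 17 27
f 26 27 19
f 27 17 28
f 27 28 19
f 28 17 18
f 28 18 19
f 30 29 33
f 30 33 31
f 31 33 34
f 31 34 32
f 33 29 35
f 33 35 34
f 34 35 36
f 34 36 32
f 35 29 37
f 35 37 36
f 36 37 38
f 36 38 32
f 37 29 39
f 37 39 38
f 38 39 40
f 38 40 32
f 39 29 41
f 39 41 40
f 40 41 42
f 40 42 32
f 41 29 43
f 41 43 42
f 42 43 44
f 42 44 32
f 43 29 45
f 43 45 44
f 44 45 46
f 44 46 32
f 45 29 47
f 45 47 46
f 46 47 48
f 46 48 32
f 47 29 49
f 47 49 48
f 48 49 50
f 48 50 32
f 49 29 51
f 49 51 50
f 50 51 52
f 50 52 32
f 51 29 53
f 51 53 52
f 52 53 54
f 52 54 32
f 53 29 55
f 53 55 54
f 54 55 56
f 54 56 32
f 55 29 57
f 55 57 56
f 56 57 58
f 56 58 32
f 57 29 30
f 57 30 58
f 58 30 31
f 58 31 32
f 60 59 62
f 60 62 61
f 62 59 63
f 62 63 61
f 63 59 64
f 63 64 61
f 64 59 65
f 64 65 61
f 65 59 66
f 65 66 61
f 66 59 67
f 66 67 61
f 67 59 68
f 67 68 61
f 68 59 69
f 68 69 61
f 69 59 70
f 69 70 61
f 70 59 71
f 70 71 61
f 71 59 60
f 71 60 61

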